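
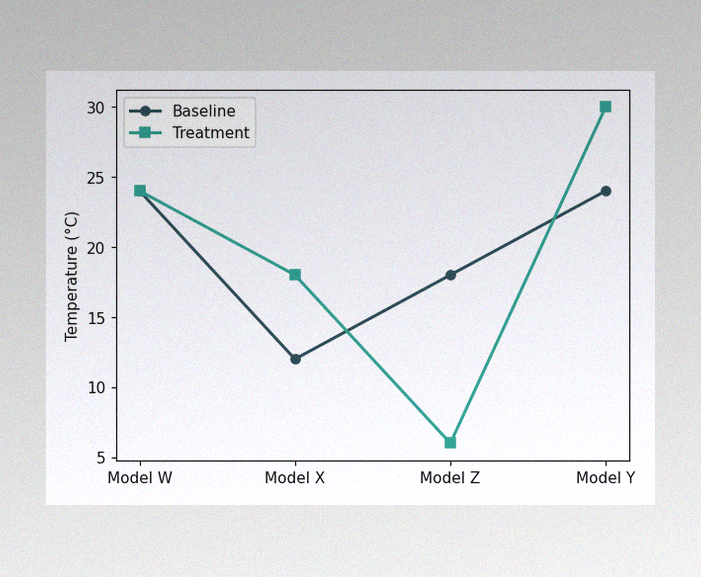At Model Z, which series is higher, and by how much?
The image has some photo noise and uneven lighting. At Model Z, Baseline sits above the other line by 12°C.

Baseline, by 12°C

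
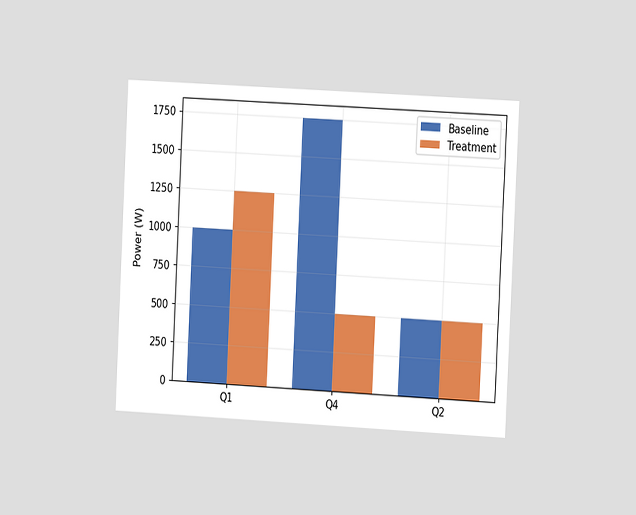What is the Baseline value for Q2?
The chart is tilted about 3° clockwise and viewed at a slight angle. The Baseline bar at Q2 reaches 500W on the y-axis.

500W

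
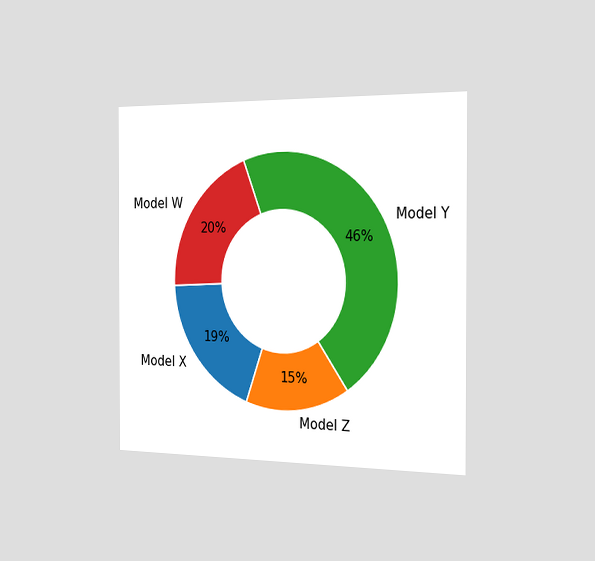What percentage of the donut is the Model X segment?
The chart is viewed slightly from the right. The Model X segment takes up 19% of the ring.

19%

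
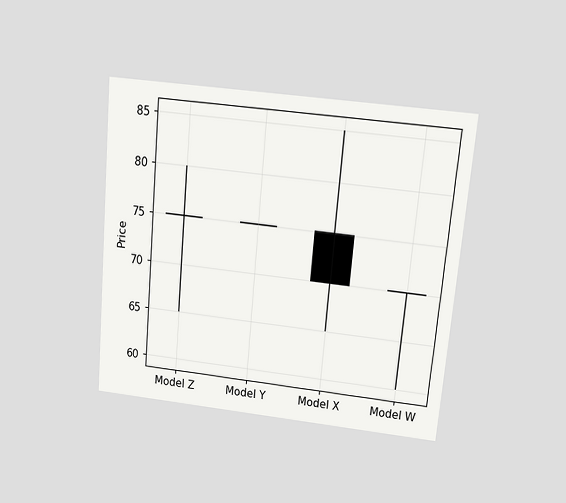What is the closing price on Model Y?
The chart is tilted about 5° clockwise and viewed slightly from above. The Model Y candle closes at 75.

75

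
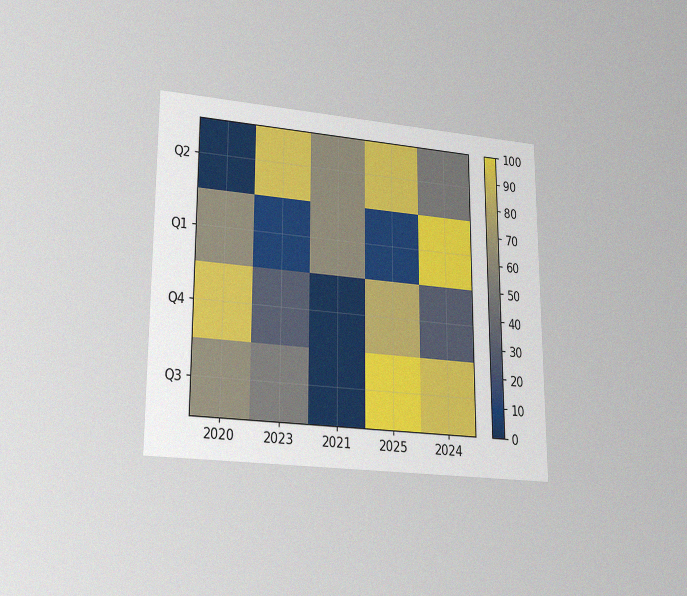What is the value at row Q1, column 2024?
The chart is viewed at a slight angle, with some photo noise. Matching cell (Q1, 2024) against the colorbar gives 100.

100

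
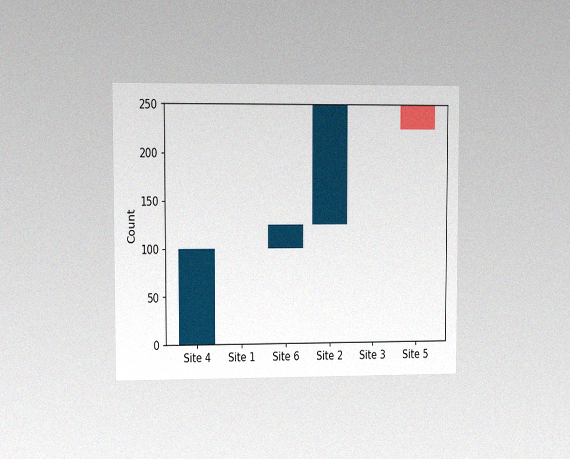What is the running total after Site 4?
100

The chart is viewed at a slight angle, with some photo noise. After Site 4 the running total reaches 100.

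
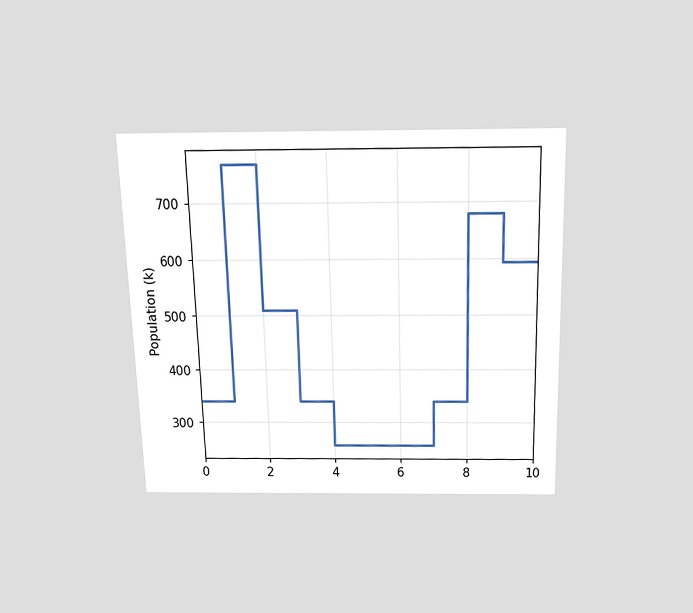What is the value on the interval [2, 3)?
The chart is viewed slightly from above. On [2, 3) the step sits at 510k.

510k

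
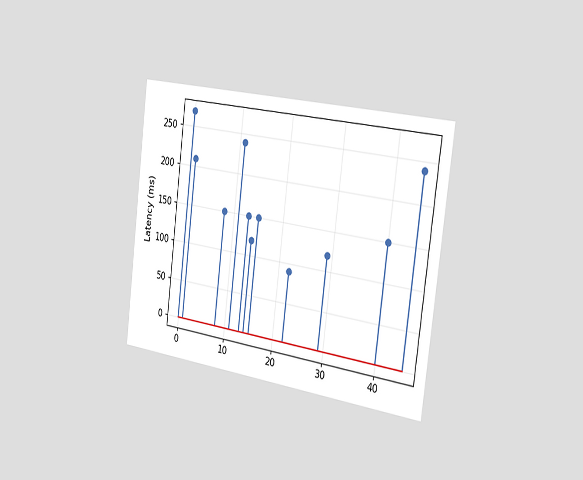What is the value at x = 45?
240ms

The chart is tilted about 7° clockwise and viewed slightly from the right. The stem at x=45 reaches 240ms.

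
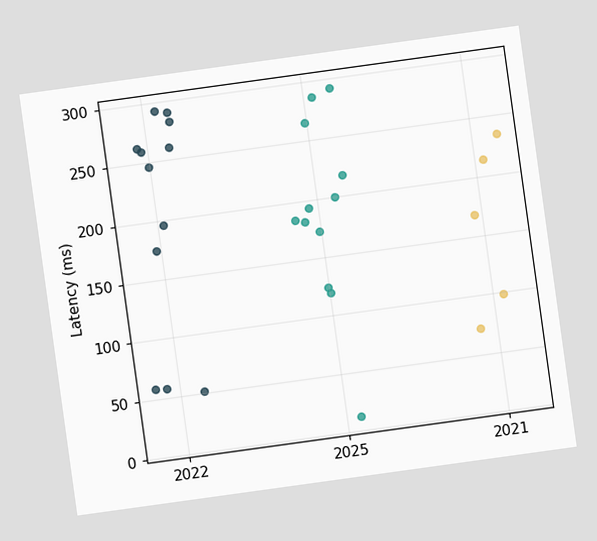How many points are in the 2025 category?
The chart is tilted about 8° counter-clockwise. Counting the markers in the 2025 column gives 12.

12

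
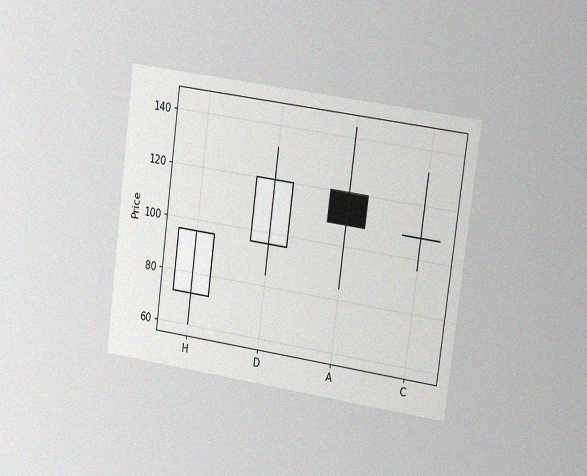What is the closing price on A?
The chart is tilted about 8° clockwise and viewed slightly from the right, with some photo noise. The A candle closes at 108.

108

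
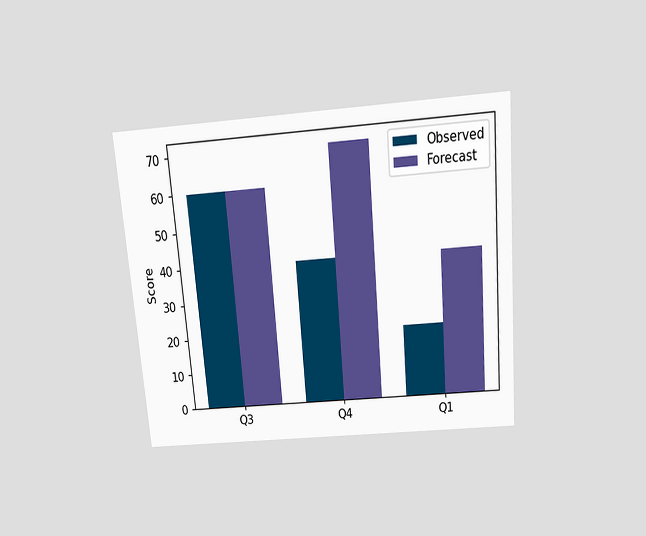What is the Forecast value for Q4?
70

The chart is tilted about 5° counter-clockwise and viewed slightly from above. The Forecast bar at Q4 reaches 70 on the y-axis.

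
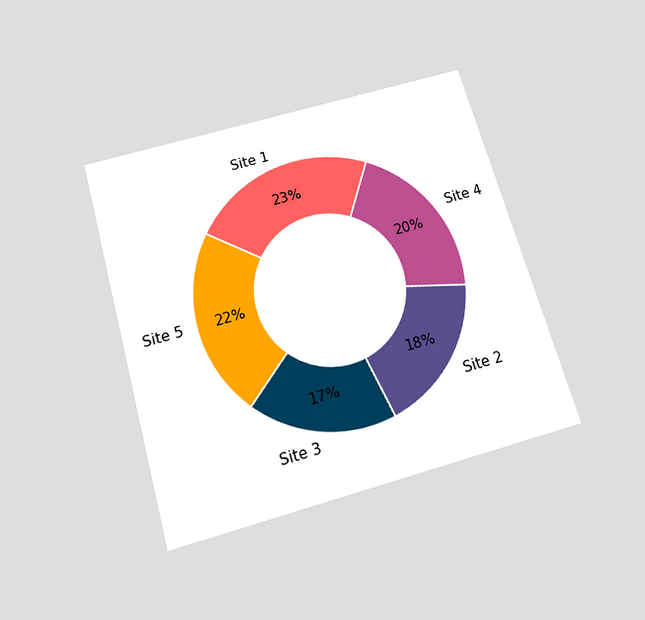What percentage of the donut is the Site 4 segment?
The chart is tilted about 16° counter-clockwise and viewed slightly from below. The Site 4 segment takes up 20% of the ring.

20%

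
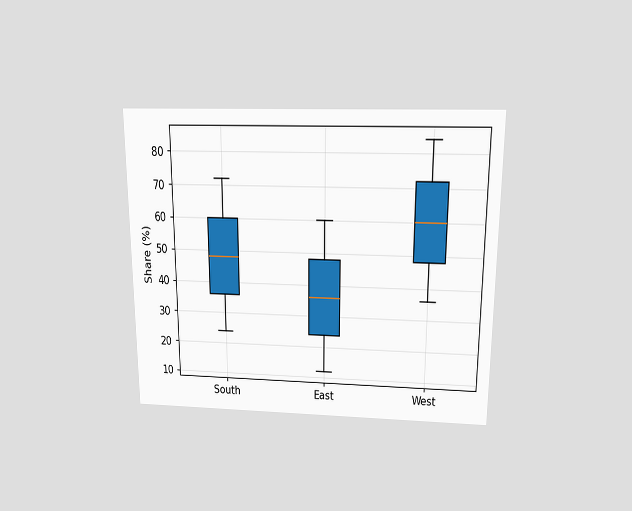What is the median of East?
The chart is viewed slightly from above. The median line in the East box sits at 36%.

36%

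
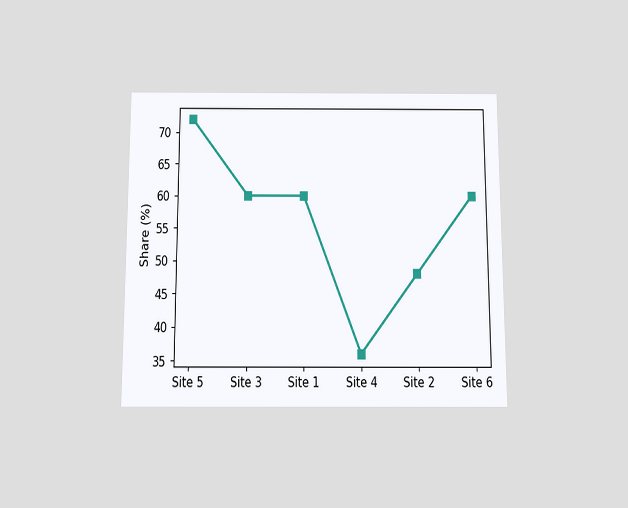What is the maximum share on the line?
72%

The chart is viewed slightly from below. The highest point is at Site 5, and reading across to the y-axis gives 72%.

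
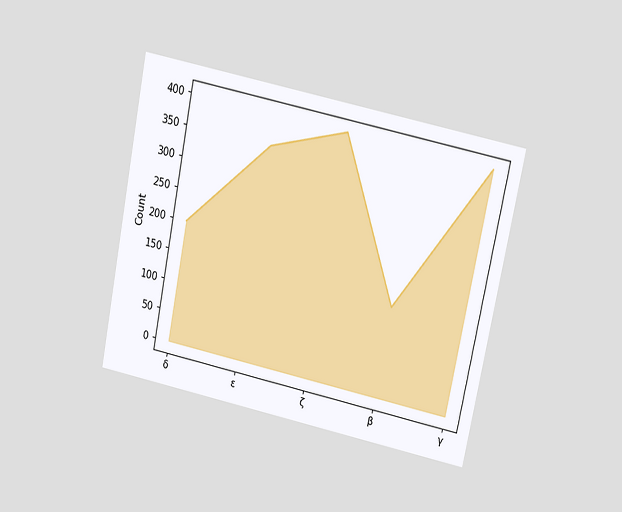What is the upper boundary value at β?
150

The chart is tilted about 11° clockwise and viewed slightly from above. At β the upper boundary is at 150.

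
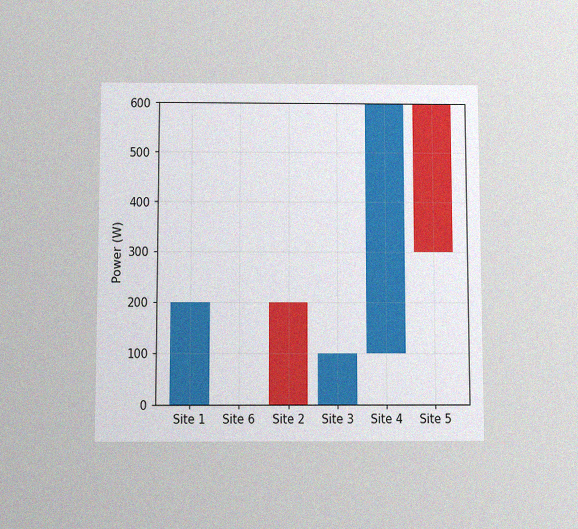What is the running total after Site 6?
The chart is viewed slightly from below, with some photo noise. After Site 6 the running total reaches 200W.

200W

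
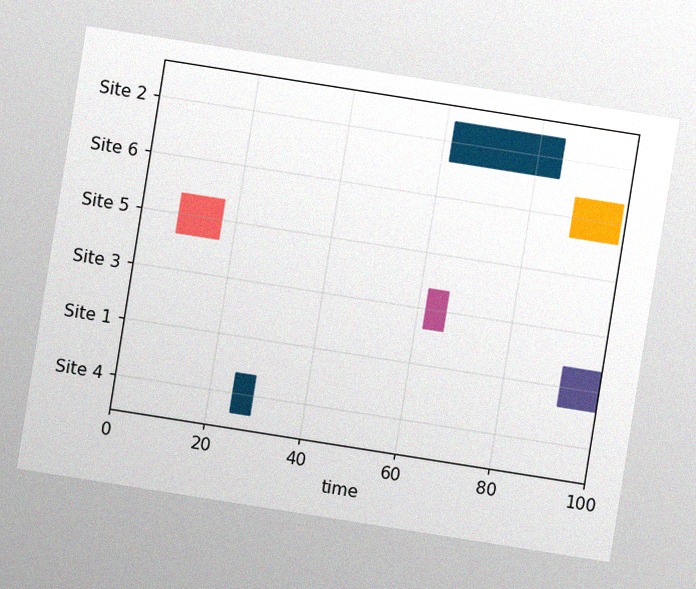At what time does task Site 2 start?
62

The chart is tilted about 9° clockwise, with some photo noise. The Site 2 bar begins at t=62.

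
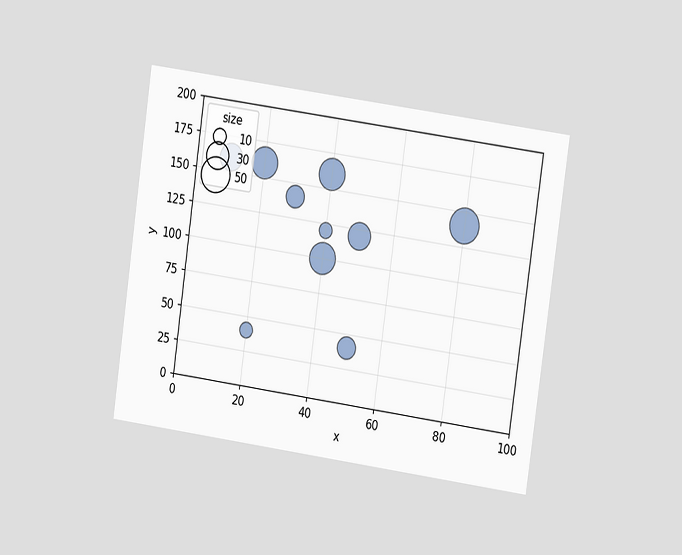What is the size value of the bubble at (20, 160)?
40

The chart is tilted about 8° clockwise and viewed at a slight angle. Matching the bubble at (20, 160) against the size legend gives 40.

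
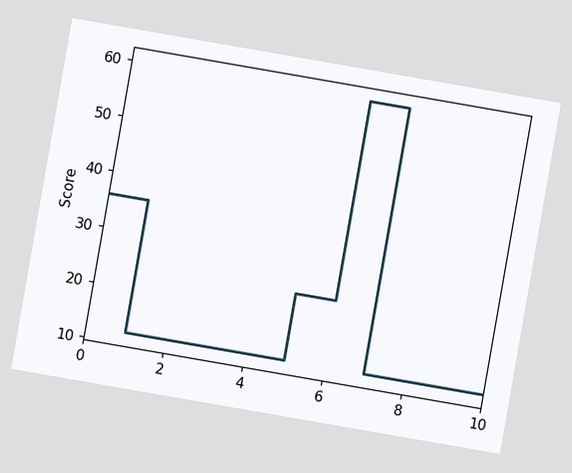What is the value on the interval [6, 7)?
60

The chart is tilted about 10° clockwise. On [6, 7) the step sits at 60.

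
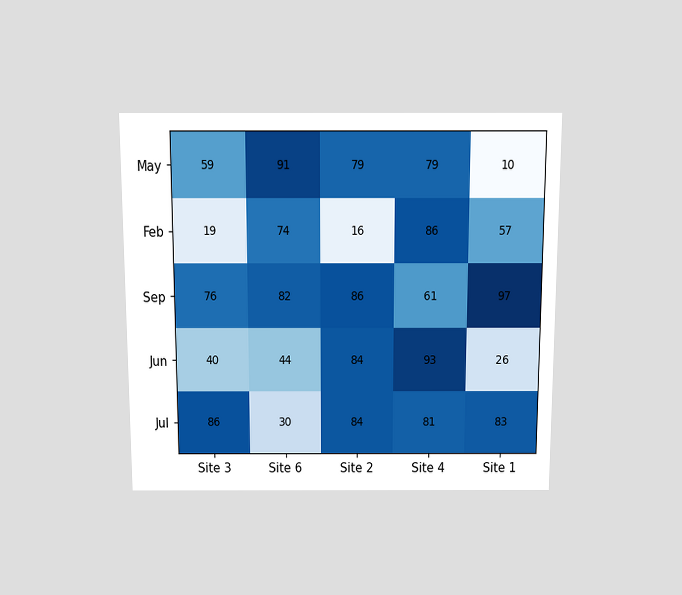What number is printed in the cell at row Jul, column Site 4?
81

The chart is viewed slightly from above. The (Jul, Site 4) cell reads 81.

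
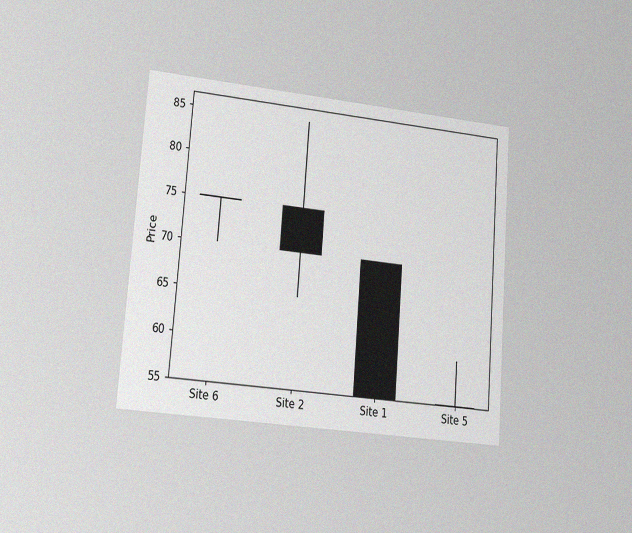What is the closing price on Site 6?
The chart is tilted about 4° clockwise and viewed at a slight angle, with some photo noise. The Site 6 candle closes at 75.

75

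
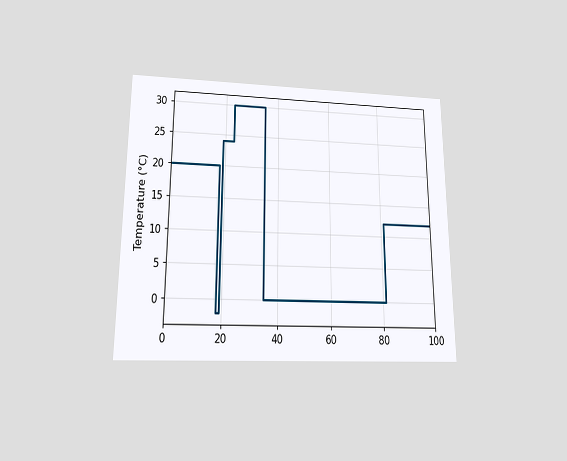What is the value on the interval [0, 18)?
20°C

The chart is viewed slightly from below. On [0, 18) the step sits at 20°C.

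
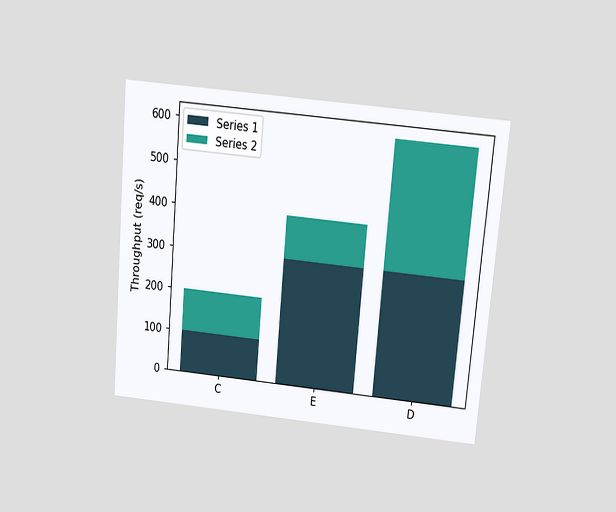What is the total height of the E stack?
The chart is tilted about 5° clockwise and viewed slightly from above. The E stack's top reaches 400req/s on the y-axis.

400req/s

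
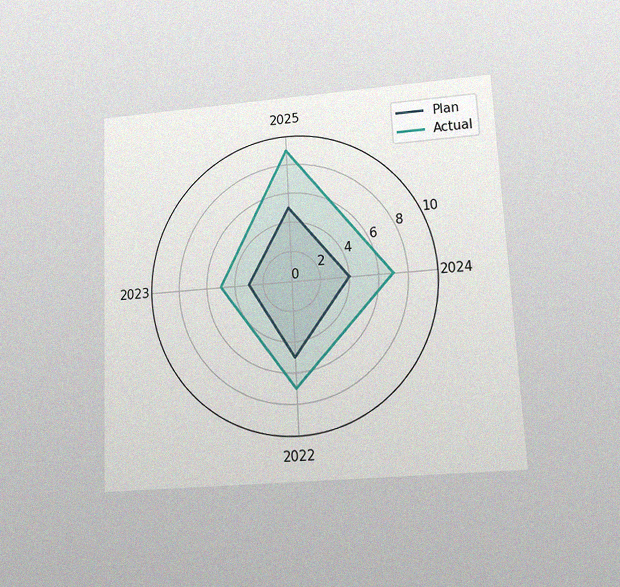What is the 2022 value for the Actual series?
The chart is tilted about 3° counter-clockwise and viewed at a slight angle, with some photo noise. On the 2022 axis, Actual reaches 7.

7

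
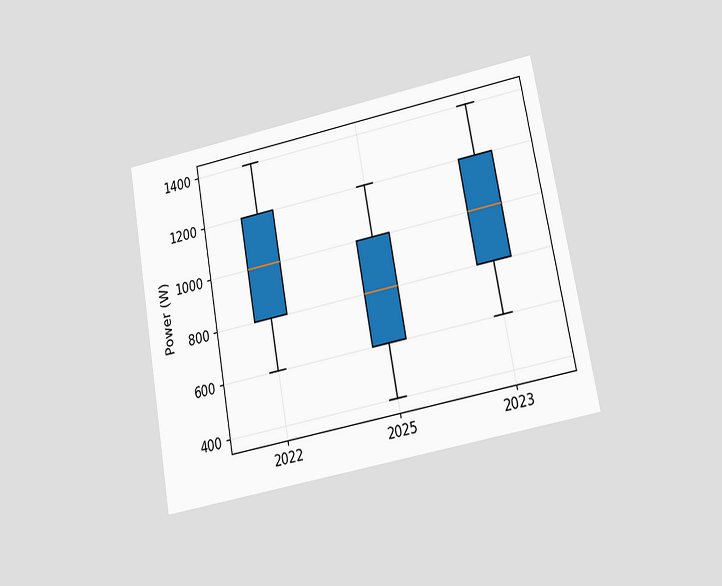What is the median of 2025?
800W

The chart is tilted about 10° counter-clockwise and viewed at a slight angle. The median line in the 2025 box sits at 800W.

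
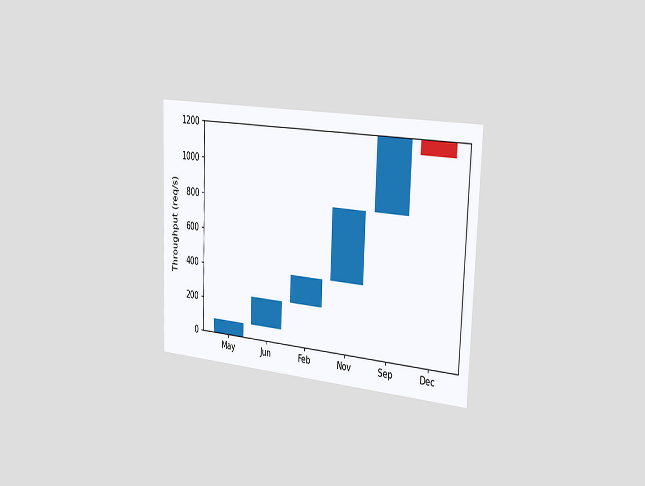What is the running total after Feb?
The chart is tilted about 2° clockwise and viewed slightly from the right. After Feb the running total reaches 400req/s.

400req/s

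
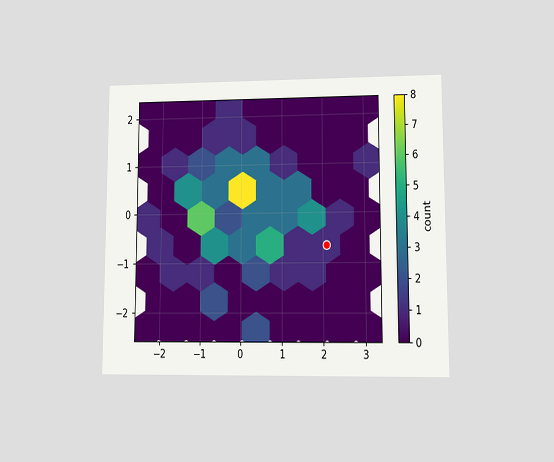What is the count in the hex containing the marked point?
1

The chart is viewed at a slight angle. The marked hex reads 1 on the colorbar.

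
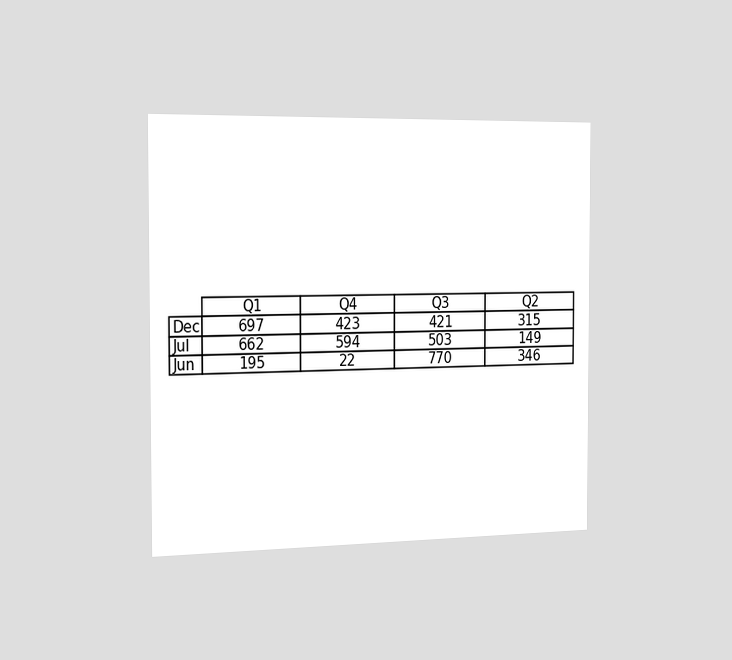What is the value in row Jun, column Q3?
770

The chart is viewed slightly from the left. The (Jun, Q3) cell reads 770.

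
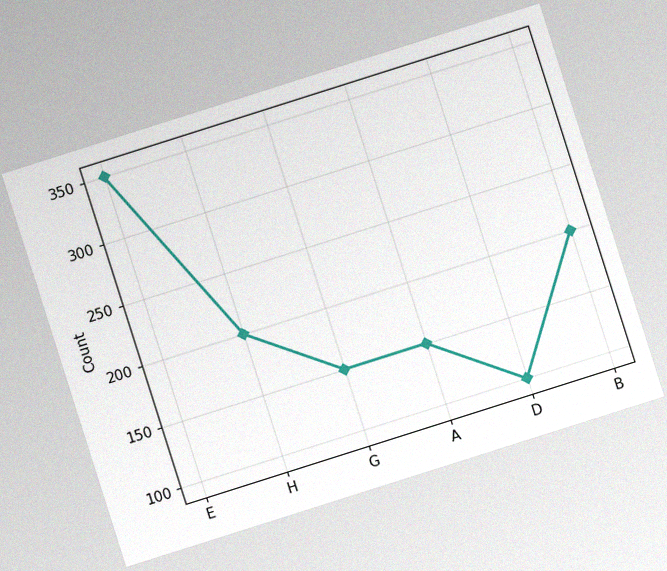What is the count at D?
The chart is tilted about 18° counter-clockwise, with some photo noise. At D, the line is at 100.

100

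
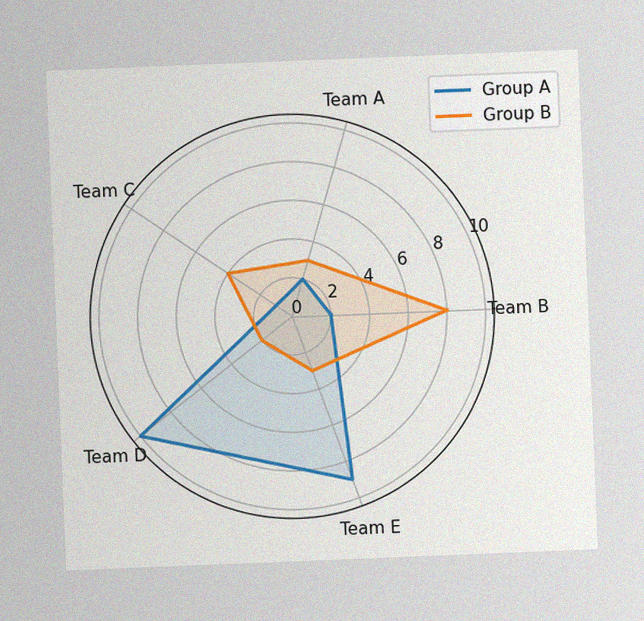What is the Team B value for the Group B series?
The chart is tilted about 2° counter-clockwise, with some photo noise. On the Team B axis, Group B reaches 8.

8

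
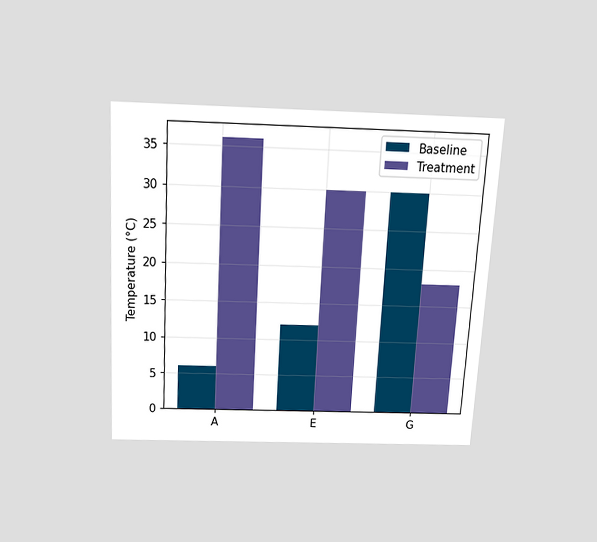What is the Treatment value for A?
The chart is tilted about 3° clockwise and viewed slightly from above. The Treatment bar at A reaches 36°C on the y-axis.

36°C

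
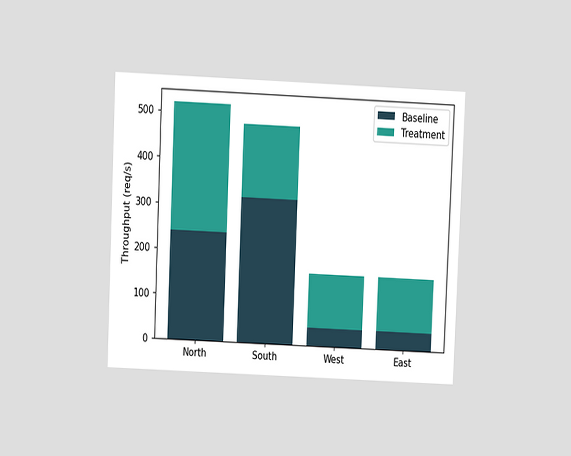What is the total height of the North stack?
520req/s

The chart is tilted about 3° clockwise and viewed at a slight angle. The North stack's top reaches 520req/s on the y-axis.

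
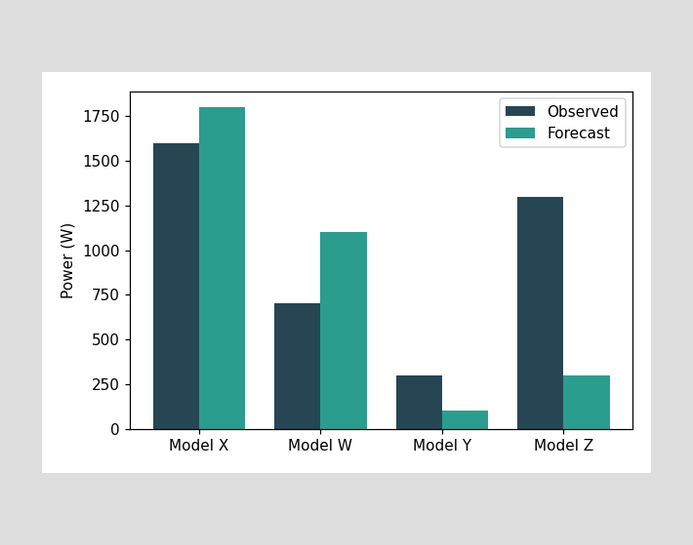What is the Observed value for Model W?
The Observed bar at Model W reaches 700W on the y-axis.

700W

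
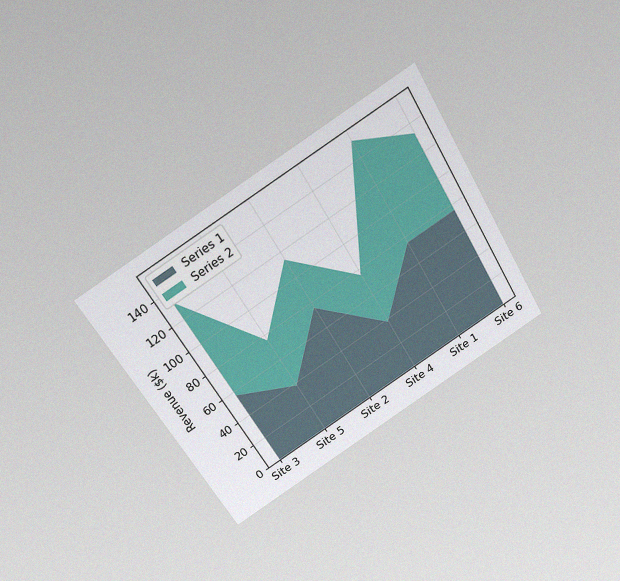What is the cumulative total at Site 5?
$76k

The chart is tilted about 31° counter-clockwise and viewed slightly from above, with some photo noise. The stacked total at Site 5 reaches $76k.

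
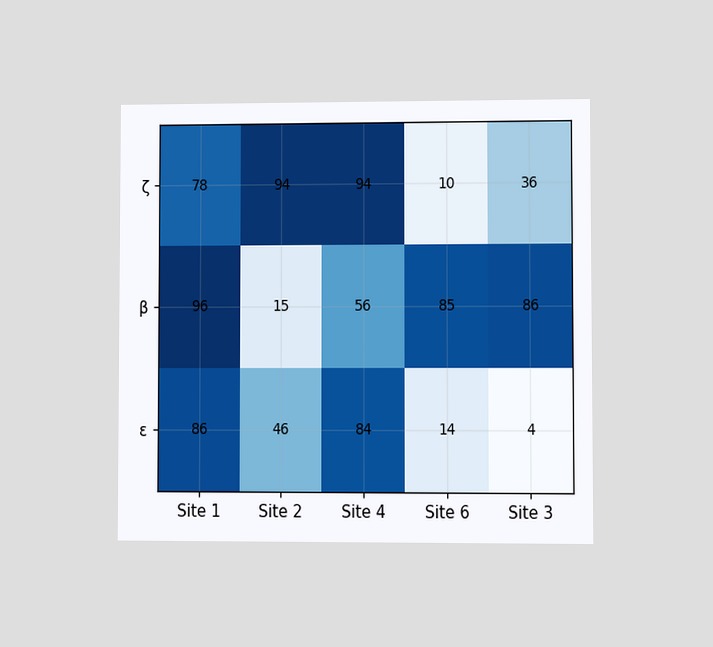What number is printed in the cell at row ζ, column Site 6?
The chart is viewed at a slight angle. The (ζ, Site 6) cell reads 10.

10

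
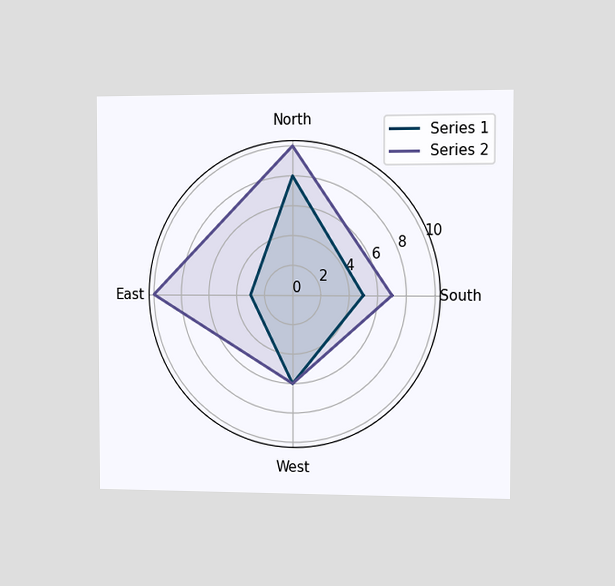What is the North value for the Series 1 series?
The chart is viewed slightly from the right. On the North axis, Series 1 reaches 8.

8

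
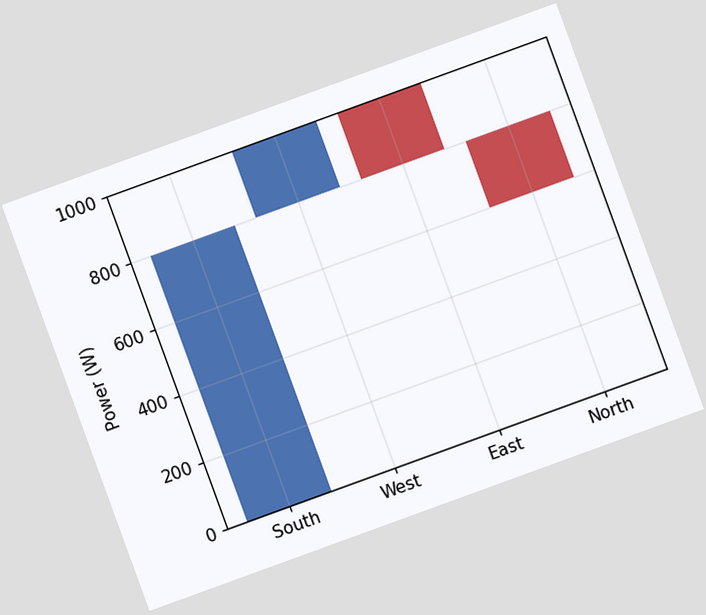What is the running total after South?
800W

The chart is tilted about 20° counter-clockwise. After South the running total reaches 800W.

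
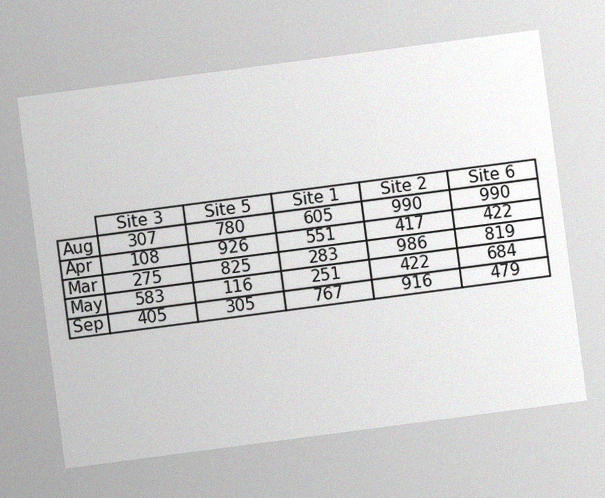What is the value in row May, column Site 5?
The chart is tilted about 7° counter-clockwise, with some photo noise. The (May, Site 5) cell reads 116.

116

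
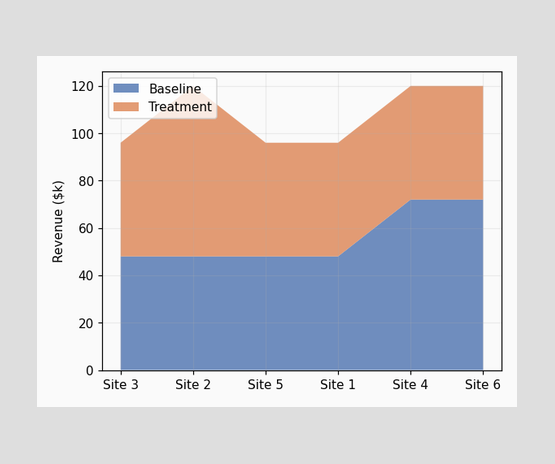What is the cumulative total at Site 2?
The stacked total at Site 2 reaches $120k.

$120k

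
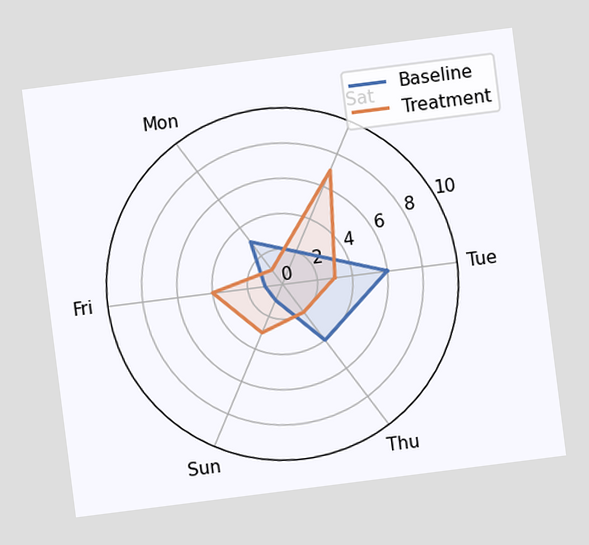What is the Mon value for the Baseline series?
3

The chart is tilted about 7° counter-clockwise. On the Mon axis, Baseline reaches 3.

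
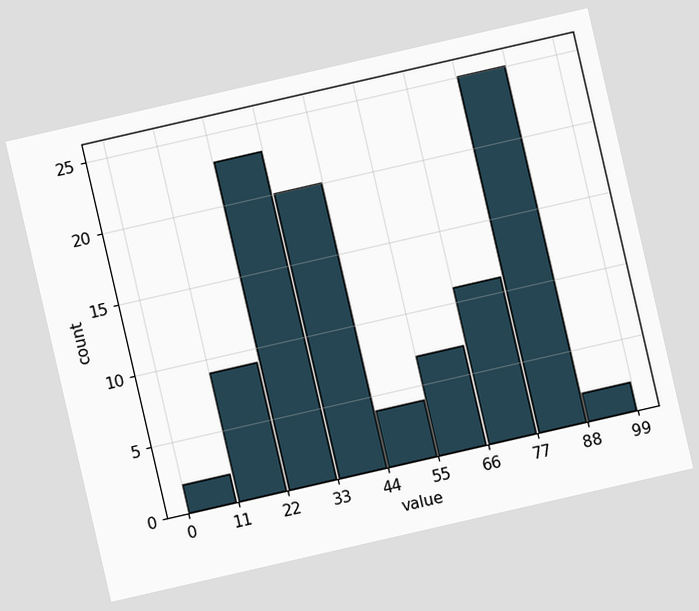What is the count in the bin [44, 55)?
4

The chart is tilted about 13° counter-clockwise. The [44, 55) bin has height 4.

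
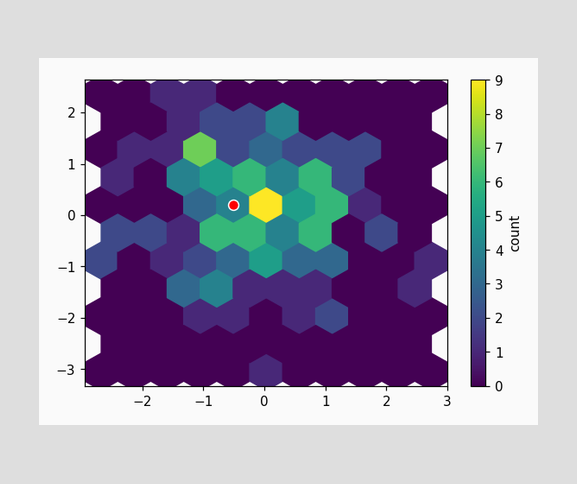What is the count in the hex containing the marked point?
The marked hex reads 4 on the colorbar.

4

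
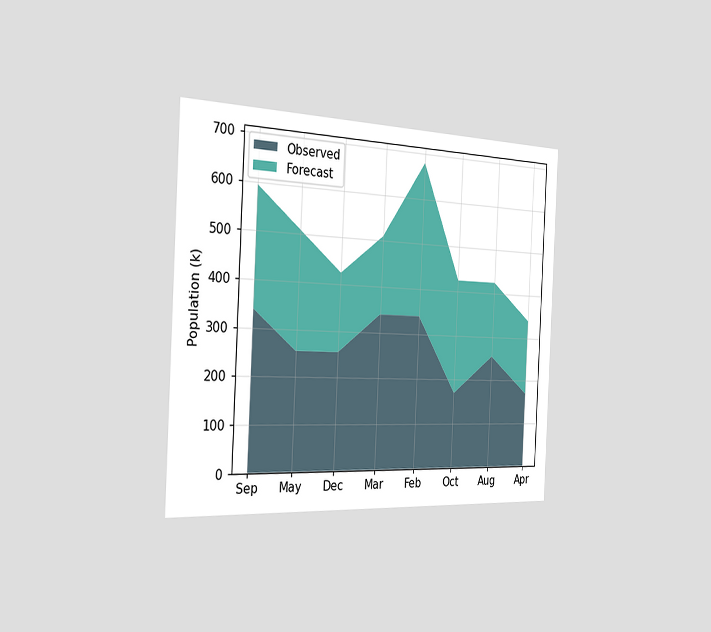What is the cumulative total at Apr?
340k

The chart is tilted about 3° clockwise and viewed slightly from the left. The stacked total at Apr reaches 340k.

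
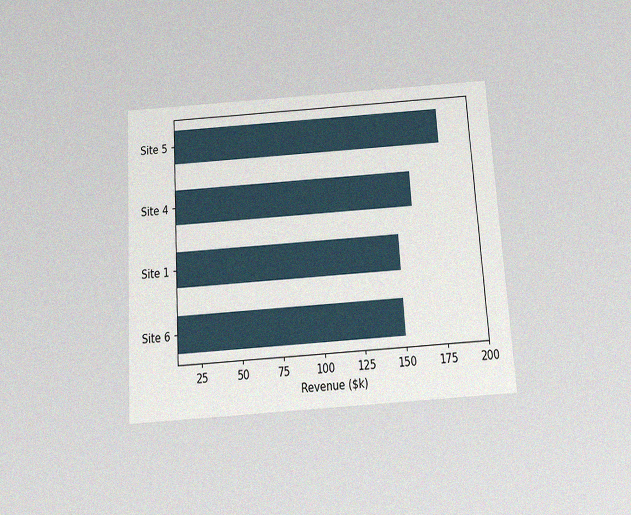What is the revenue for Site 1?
The chart is tilted about 4° counter-clockwise and viewed slightly from below, with some photo noise. Reading along the chart's x-axis, the Site 1 bar reaches $150k.

$150k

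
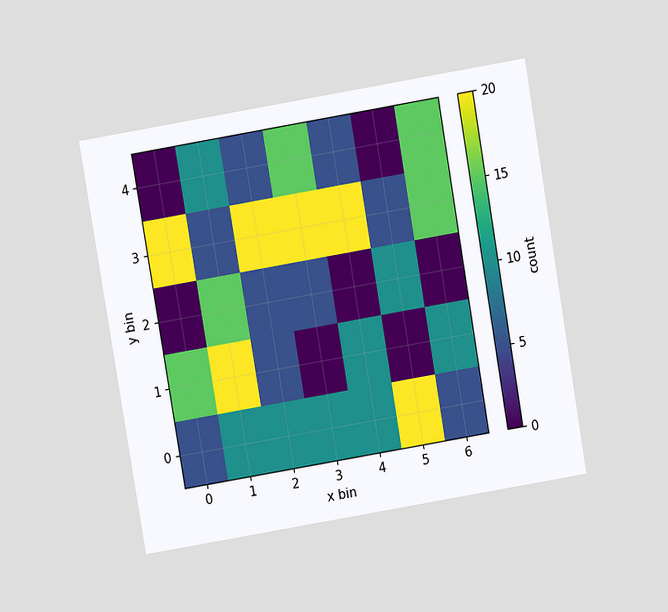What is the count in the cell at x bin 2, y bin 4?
5

The chart is tilted about 10° counter-clockwise and viewed slightly from above. Matching the cell (2, 4) against the colorbar gives 5.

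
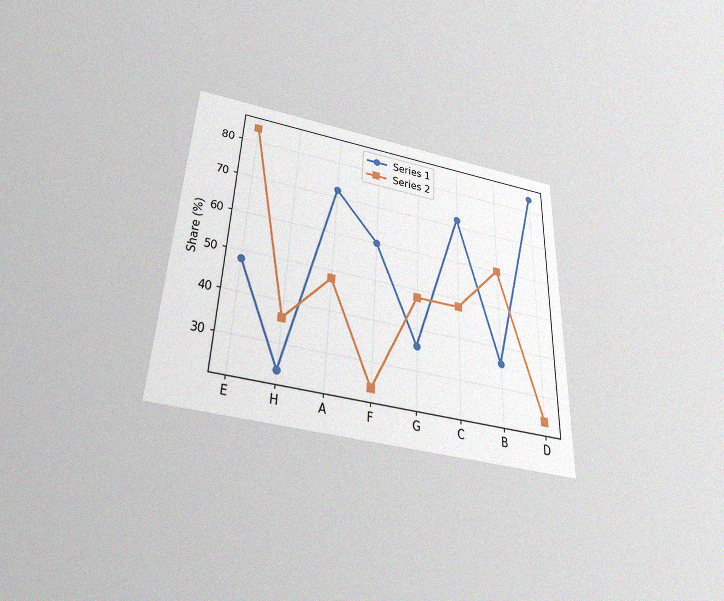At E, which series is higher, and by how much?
The chart is tilted about 2° clockwise and viewed slightly from below, with some photo noise. At E, Series 2 sits above the other line by 36%.

Series 2, by 36%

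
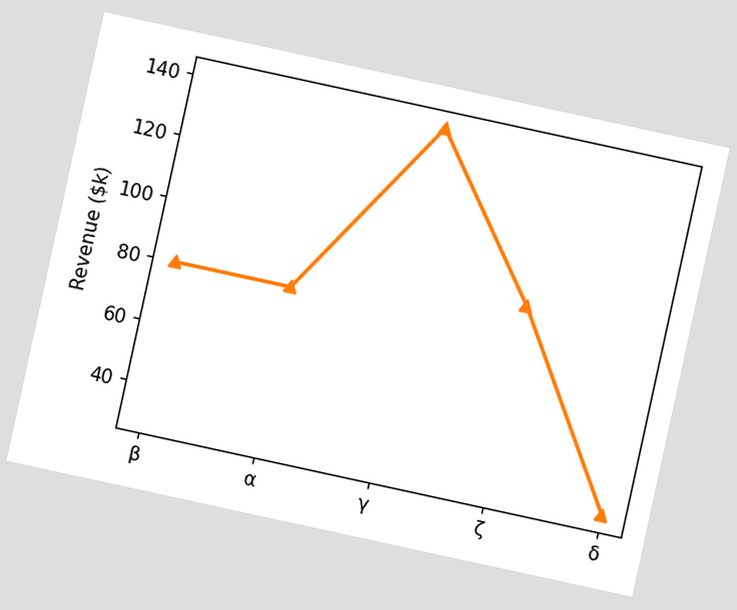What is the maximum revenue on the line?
The chart is tilted about 12° clockwise. The highest point is at γ, and reading across to the y-axis gives $140k.

$140k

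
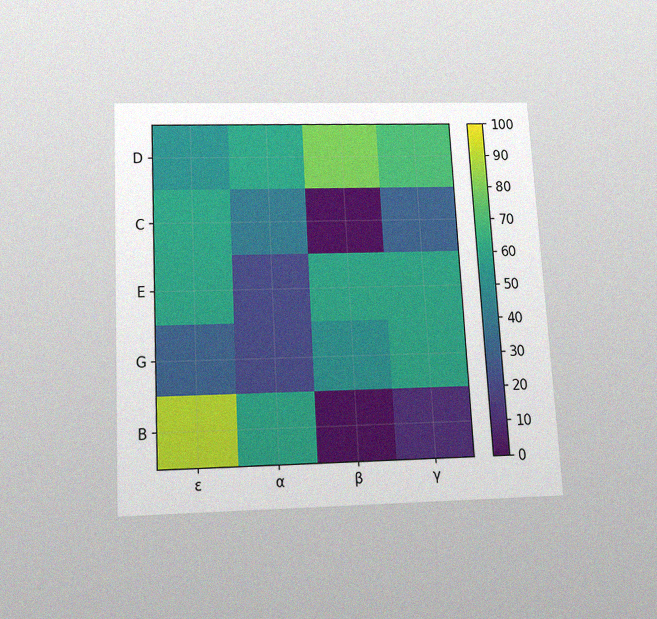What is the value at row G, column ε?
30

The chart is tilted about 3° counter-clockwise and viewed slightly from below, with some photo noise. Matching cell (G, ε) against the colorbar gives 30.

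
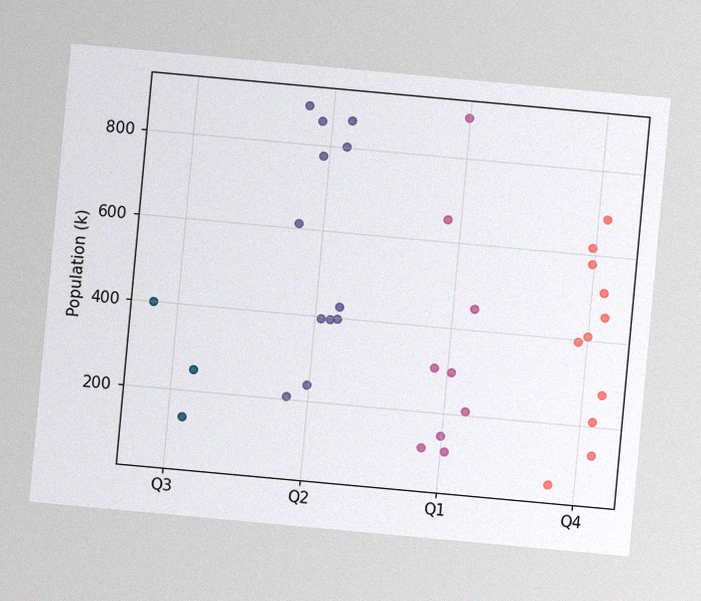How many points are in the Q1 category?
9

The chart is tilted about 5° clockwise, with some photo noise. Counting the markers in the Q1 column gives 9.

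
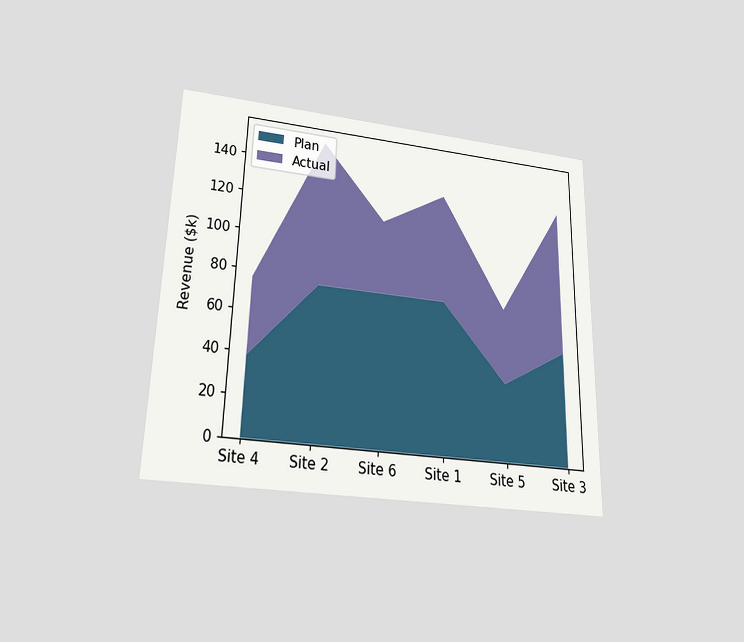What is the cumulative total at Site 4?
The chart is viewed slightly from below. The stacked total at Site 4 reaches $76k.

$76k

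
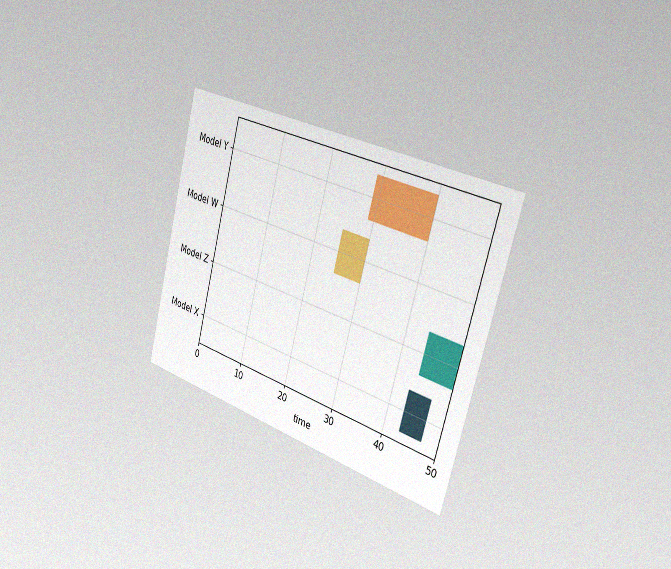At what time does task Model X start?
43

The chart is tilted about 15° clockwise and viewed slightly from the right, with some photo noise. The Model X bar begins at t=43.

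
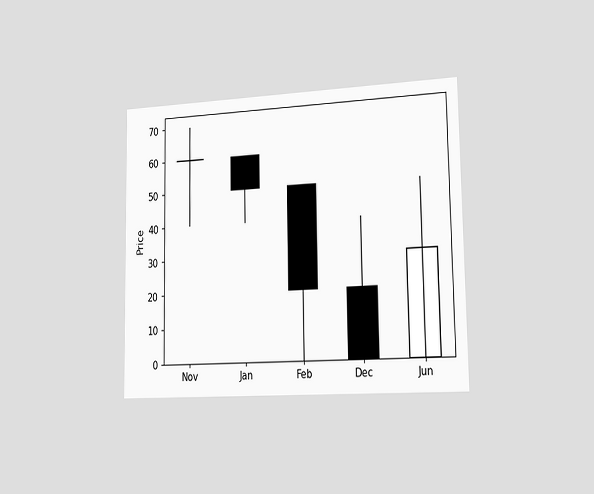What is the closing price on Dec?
0

The chart is viewed slightly from the right. The Dec candle closes at 0.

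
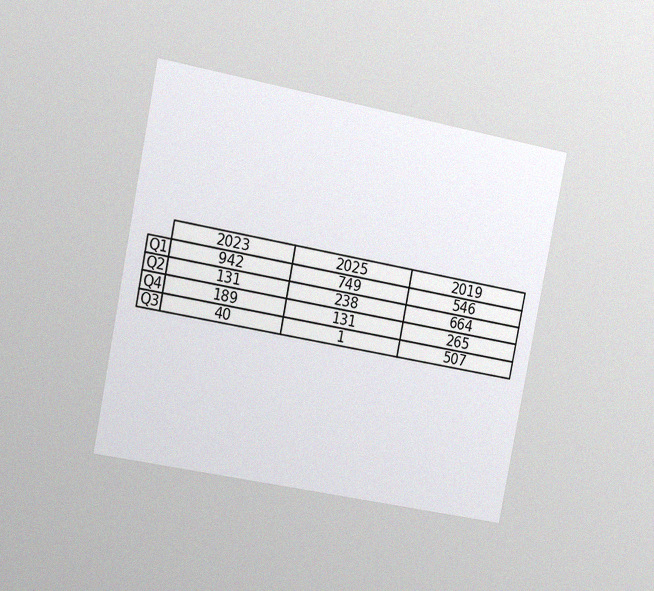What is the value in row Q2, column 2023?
The chart is tilted about 11° clockwise and viewed slightly from the left, with some photo noise. The (Q2, 2023) cell reads 131.

131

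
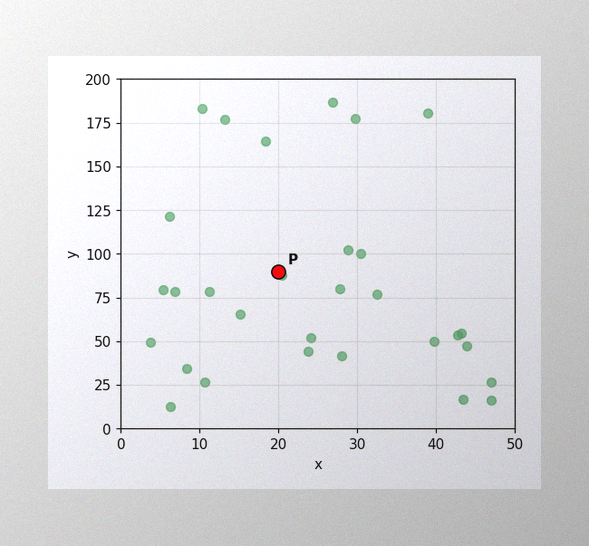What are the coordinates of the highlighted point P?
(20, 90)

The image has some photo noise and uneven lighting. Following the gridlines from P to each axis, P sits at (20, 90).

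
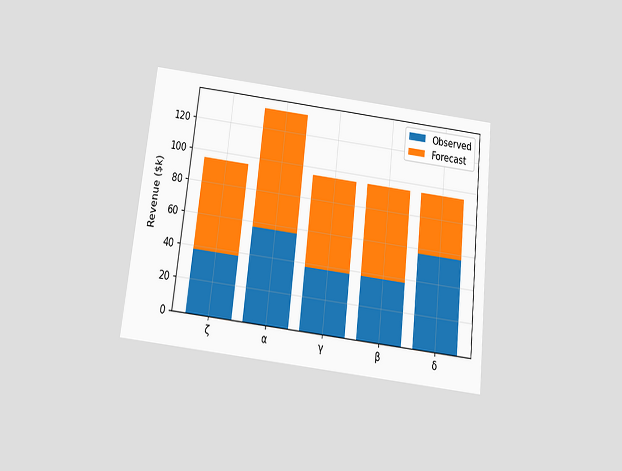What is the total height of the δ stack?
The chart is tilted about 6° clockwise and viewed slightly from below. The δ stack's top reaches $95k on the y-axis.

$95k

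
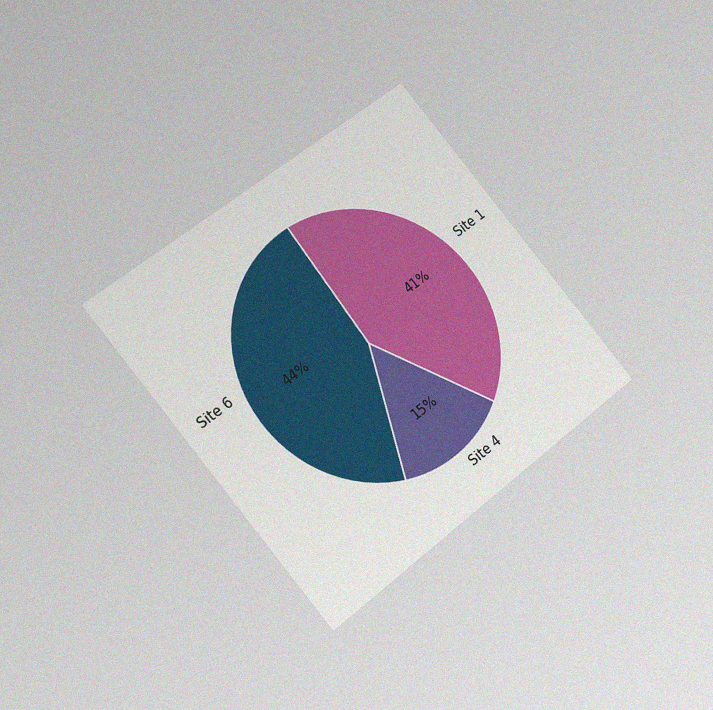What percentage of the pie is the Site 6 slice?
44%

The chart is tilted about 40° counter-clockwise and viewed at a slight angle, with some photo noise. The Site 6 slice takes up 44% of the pie.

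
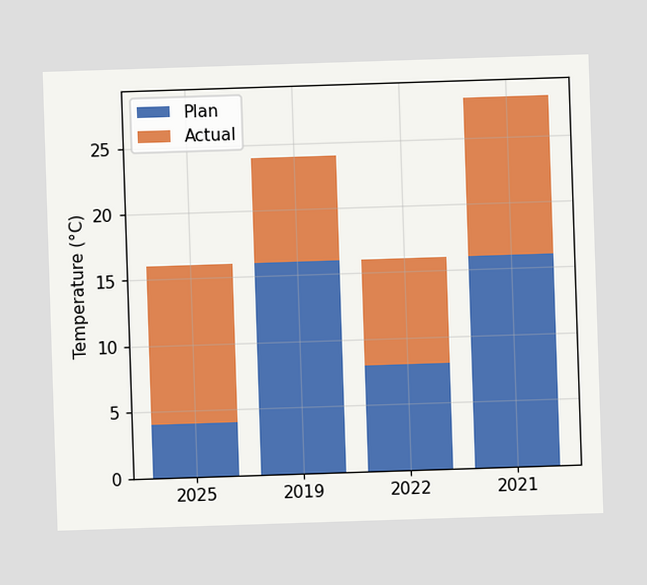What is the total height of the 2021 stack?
The 2021 stack's top reaches 28°C on the y-axis.

28°C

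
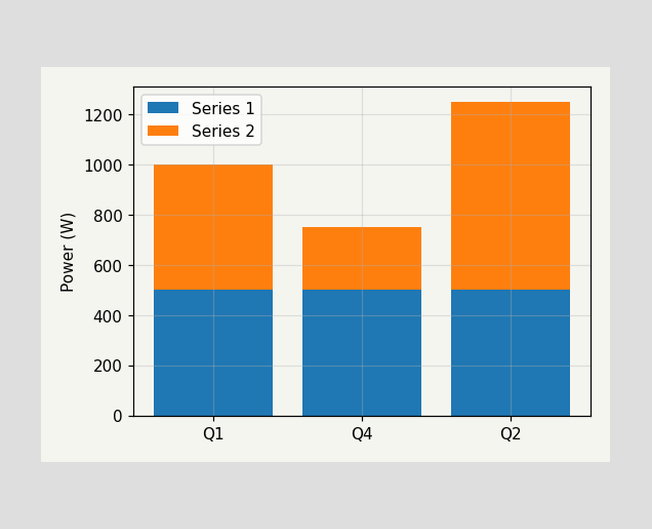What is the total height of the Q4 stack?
750W

The Q4 stack's top reaches 750W on the y-axis.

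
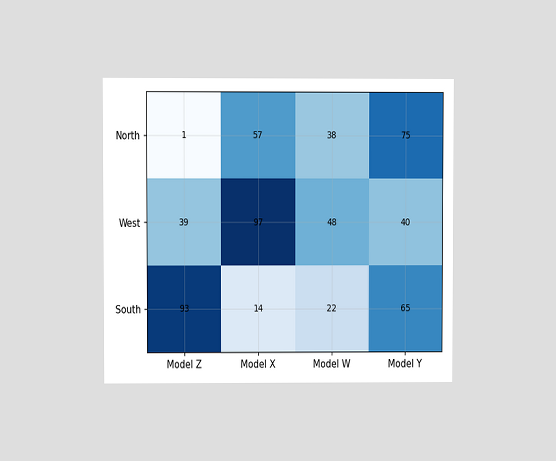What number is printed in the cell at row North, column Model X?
The chart is viewed at a slight angle. The (North, Model X) cell reads 57.

57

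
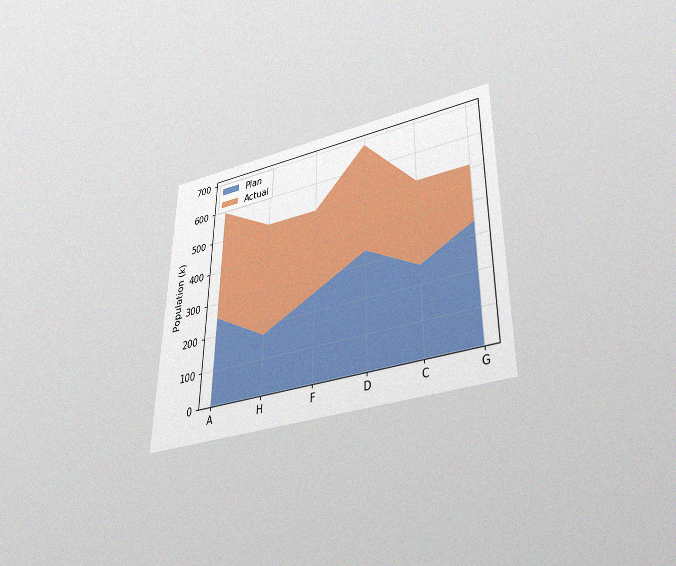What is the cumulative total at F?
The chart is viewed slightly from below, with some photo noise. The stacked total at F reaches 510k.

510k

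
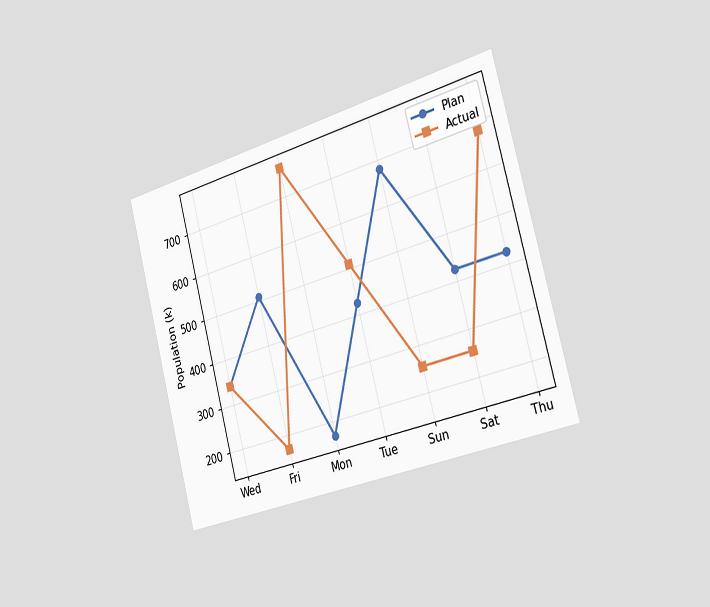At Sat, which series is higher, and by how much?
Plan, by 170k

The chart is tilted about 15° counter-clockwise and viewed slightly from the right. At Sat, Plan sits above the other line by 170k.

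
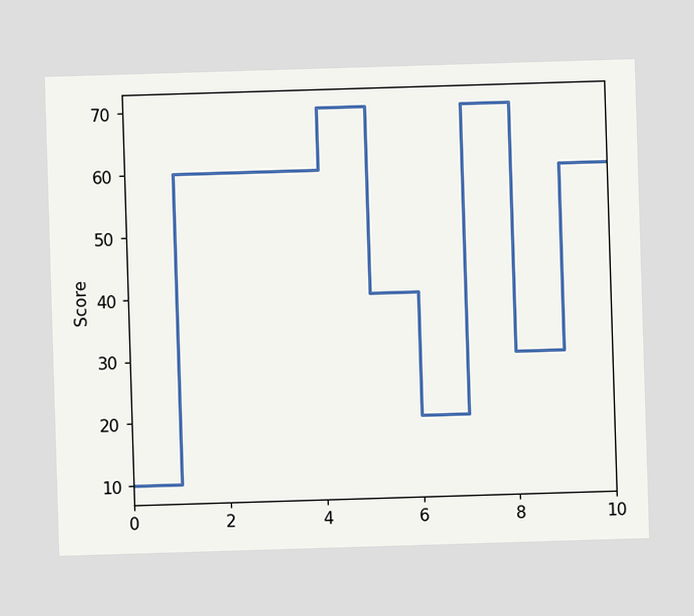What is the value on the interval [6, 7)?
On [6, 7) the step sits at 20.

20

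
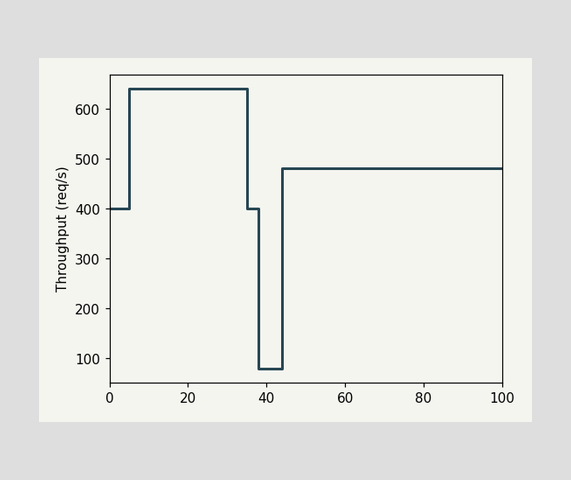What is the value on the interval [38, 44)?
On [38, 44) the step sits at 80req/s.

80req/s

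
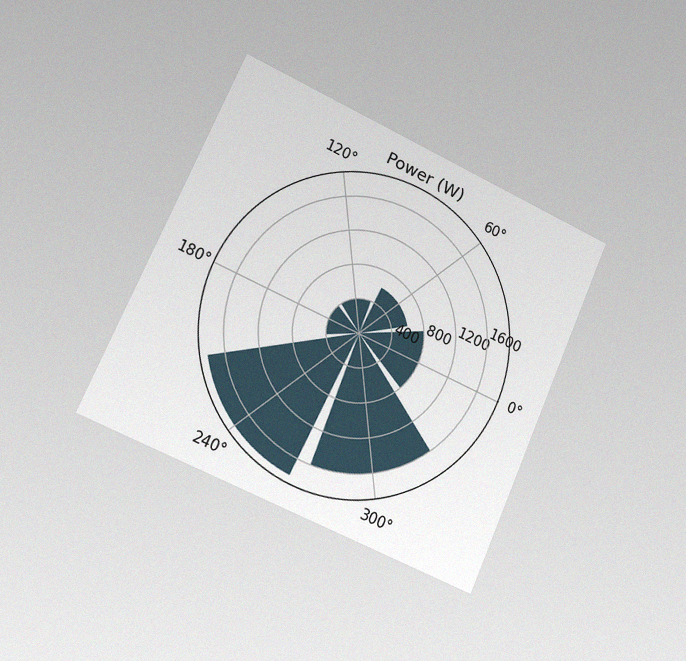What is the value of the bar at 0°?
800W

The chart is tilted about 24° clockwise and viewed slightly from the left, with some photo noise. The bar at 0° reaches 800W on the radial axis.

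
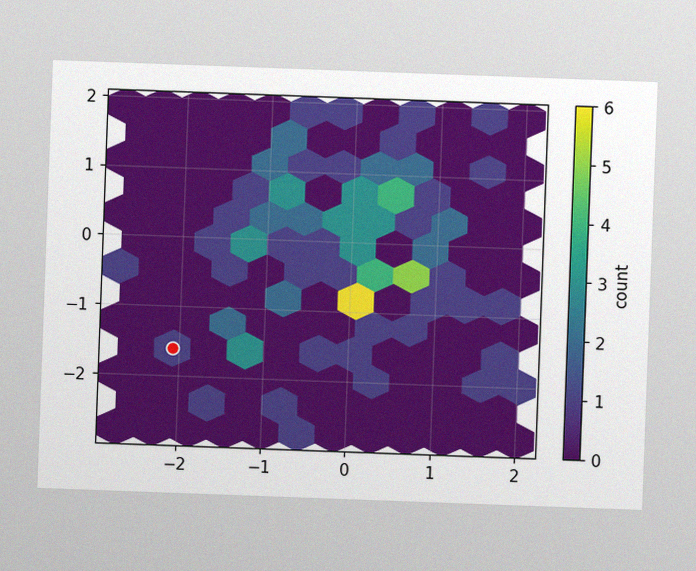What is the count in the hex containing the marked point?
1

The chart is tilted about 2° clockwise, with some photo noise. The marked hex reads 1 on the colorbar.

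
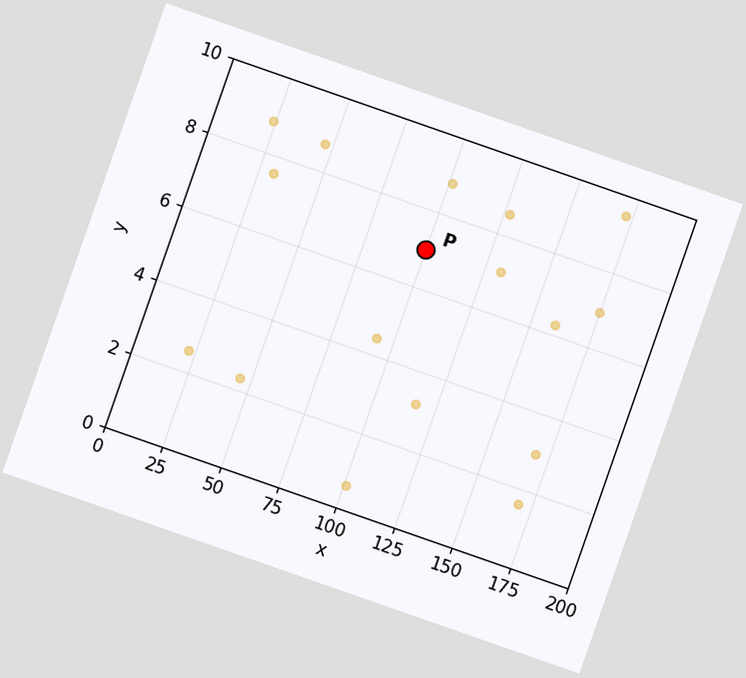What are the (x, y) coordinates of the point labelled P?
(100, 7)

The chart is tilted about 19° clockwise. Following the gridlines from P to each axis, P sits at (100, 7).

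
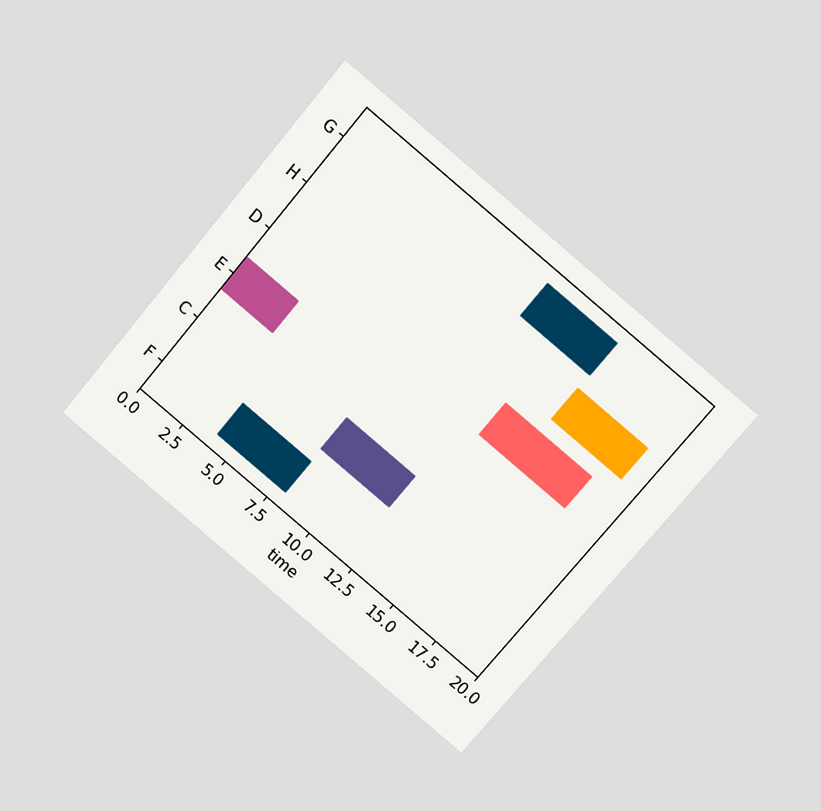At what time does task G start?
11

The chart is tilted about 40° clockwise and viewed at a slight angle. The G bar begins at t=11.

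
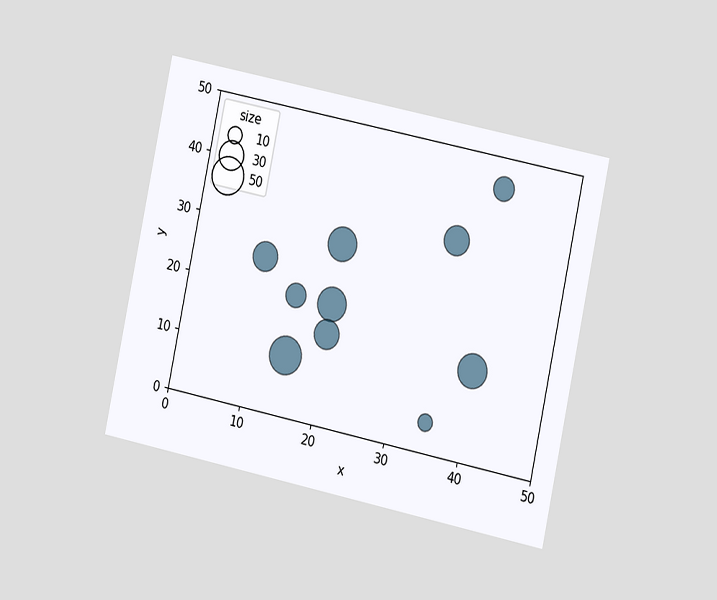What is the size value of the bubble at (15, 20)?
The chart is tilted about 12° clockwise and viewed slightly from the right. Matching the bubble at (15, 20) against the size legend gives 20.

20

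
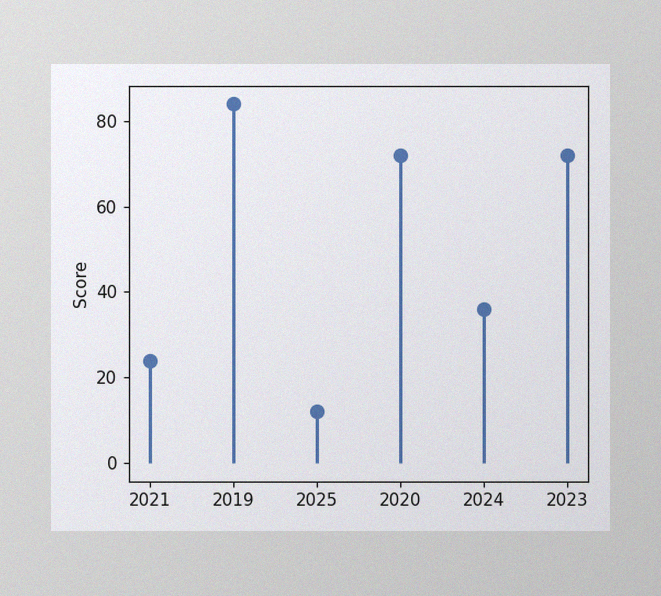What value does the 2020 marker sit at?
72

The image has some photo noise and uneven lighting. The 2020 marker sits at 72.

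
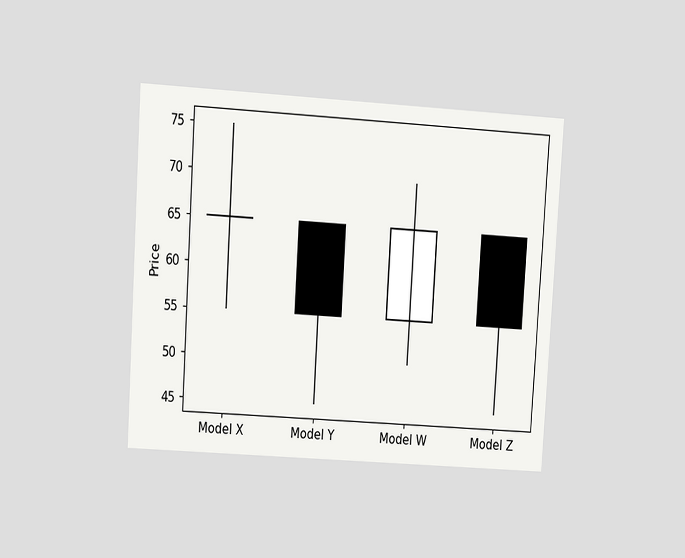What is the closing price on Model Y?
55

The chart is tilted about 4° clockwise and viewed at a slight angle. The Model Y candle closes at 55.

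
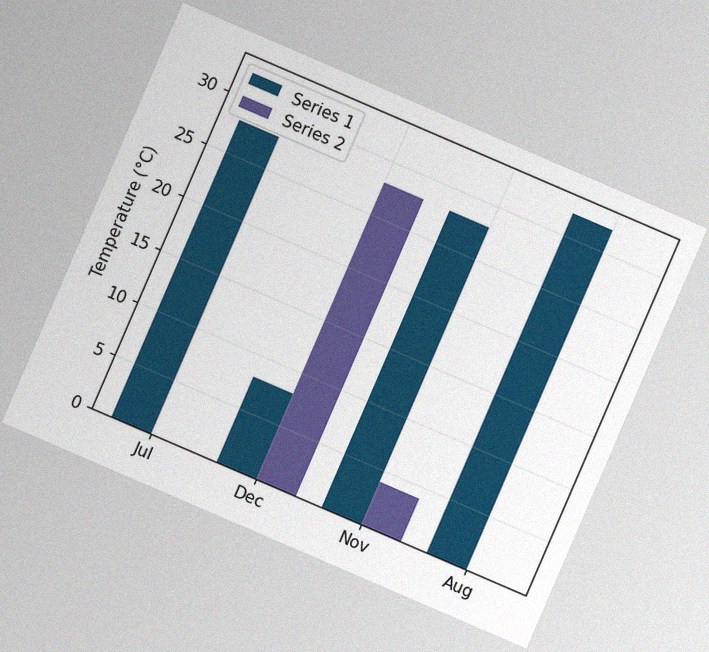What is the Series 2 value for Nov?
4°C

The chart is tilted about 23° clockwise, with some photo noise. The Series 2 bar at Nov reaches 4°C on the y-axis.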